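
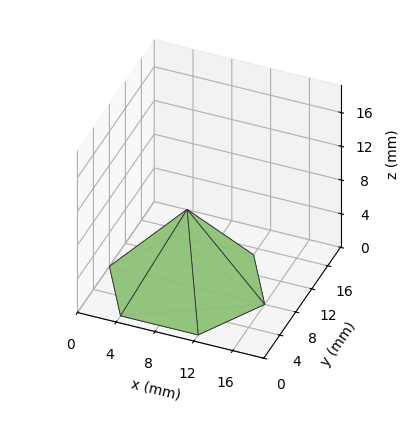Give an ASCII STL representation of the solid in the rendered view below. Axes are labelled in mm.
Reading the render: the shape is a regular 6-sided pyramid, base circumscribed radius ≈ 8 mm, apex at z ≈ 9 mm (dimensions read to the nearest mm from the axis ticks). For the STL, each face is triangulated and given an outward normal.

solid part
  facet normal 0.0000 0.0000 -1.0000
    outer loop
      vertex 4.000 14.928 0.000
      vertex 12.000 14.928 0.000
      vertex 16.000 8.000 0.000
    endloop
  endfacet
  facet normal 0.0000 0.0000 -1.0000
    outer loop
      vertex 0.000 8.000 0.000
      vertex 4.000 14.928 0.000
      vertex 16.000 8.000 0.000
    endloop
  endfacet
  facet normal 0.0000 0.0000 -1.0000
    outer loop
      vertex 4.000 1.072 0.000
      vertex 0.000 8.000 0.000
      vertex 16.000 8.000 0.000
    endloop
  endfacet
  facet normal 0.0000 0.0000 -1.0000
    outer loop
      vertex 12.000 1.072 0.000
      vertex 4.000 1.072 0.000
      vertex 16.000 8.000 0.000
    endloop
  endfacet
  facet normal 0.6862 0.3962 0.6100
    outer loop
      vertex 16.000 8.000 0.000
      vertex 12.000 14.928 0.000
      vertex 8.000 8.000 9.000
    endloop
  endfacet
  facet normal 0.0000 0.7924 0.6100
    outer loop
      vertex 12.000 14.928 0.000
      vertex 4.000 14.928 0.000
      vertex 8.000 8.000 9.000
    endloop
  endfacet
  facet normal -0.6862 0.3962 0.6100
    outer loop
      vertex 4.000 14.928 0.000
      vertex 0.000 8.000 0.000
      vertex 8.000 8.000 9.000
    endloop
  endfacet
  facet normal -0.6862 -0.3962 0.6100
    outer loop
      vertex 0.000 8.000 0.000
      vertex 4.000 1.072 0.000
      vertex 8.000 8.000 9.000
    endloop
  endfacet
  facet normal 0.0000 -0.7924 0.6100
    outer loop
      vertex 4.000 1.072 0.000
      vertex 12.000 1.072 0.000
      vertex 8.000 8.000 9.000
    endloop
  endfacet
  facet normal 0.6862 -0.3962 0.6100
    outer loop
      vertex 12.000 1.072 0.000
      vertex 16.000 8.000 0.000
      vertex 8.000 8.000 9.000
    endloop
  endfacet
endsolid part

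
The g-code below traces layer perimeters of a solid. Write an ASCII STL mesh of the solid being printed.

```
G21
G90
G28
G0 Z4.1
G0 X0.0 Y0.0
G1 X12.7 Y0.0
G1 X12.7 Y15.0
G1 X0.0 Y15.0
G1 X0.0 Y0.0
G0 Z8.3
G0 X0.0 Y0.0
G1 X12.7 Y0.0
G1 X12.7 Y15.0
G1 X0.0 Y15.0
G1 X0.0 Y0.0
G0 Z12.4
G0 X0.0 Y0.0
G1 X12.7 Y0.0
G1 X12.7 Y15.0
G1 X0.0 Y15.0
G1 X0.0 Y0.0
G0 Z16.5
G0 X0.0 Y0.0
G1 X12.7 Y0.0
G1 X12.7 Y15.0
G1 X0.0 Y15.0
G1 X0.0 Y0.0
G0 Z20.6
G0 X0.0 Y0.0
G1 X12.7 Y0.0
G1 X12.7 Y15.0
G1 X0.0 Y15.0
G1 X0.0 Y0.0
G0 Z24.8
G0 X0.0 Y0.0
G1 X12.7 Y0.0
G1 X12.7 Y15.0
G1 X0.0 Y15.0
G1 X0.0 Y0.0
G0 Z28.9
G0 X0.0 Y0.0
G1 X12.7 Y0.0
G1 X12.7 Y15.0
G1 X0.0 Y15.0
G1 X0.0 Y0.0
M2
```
solid part
  facet normal 0.0000 0.0000 -1.0000
    outer loop
      vertex 12.7 15.0 0.0
      vertex 12.7 0.0 0.0
      vertex 0.0 0.0 0.0
    endloop
  endfacet
  facet normal 0.0000 0.0000 -1.0000
    outer loop
      vertex 0.0 15.0 0.0
      vertex 12.7 15.0 0.0
      vertex 0.0 0.0 0.0
    endloop
  endfacet
  facet normal 0.0000 0.0000 1.0000
    outer loop
      vertex 0.0 0.0 28.9
      vertex 12.7 0.0 28.9
      vertex 12.7 15.0 28.9
    endloop
  endfacet
  facet normal 0.0000 0.0000 1.0000
    outer loop
      vertex 0.0 0.0 28.9
      vertex 12.7 15.0 28.9
      vertex 0.0 15.0 28.9
    endloop
  endfacet
  facet normal 0.0000 -1.0000 0.0000
    outer loop
      vertex 0.0 0.0 0.0
      vertex 12.7 0.0 0.0
      vertex 12.7 0.0 28.9
    endloop
  endfacet
  facet normal 0.0000 -1.0000 0.0000
    outer loop
      vertex 0.0 0.0 0.0
      vertex 12.7 0.0 28.9
      vertex 0.0 0.0 28.9
    endloop
  endfacet
  facet normal 0.0000 1.0000 0.0000
    outer loop
      vertex 12.7 15.0 28.9
      vertex 12.7 15.0 0.0
      vertex 0.0 15.0 0.0
    endloop
  endfacet
  facet normal 0.0000 1.0000 0.0000
    outer loop
      vertex 0.0 15.0 28.9
      vertex 12.7 15.0 28.9
      vertex 0.0 15.0 0.0
    endloop
  endfacet
  facet normal -1.0000 0.0000 0.0000
    outer loop
      vertex 0.0 15.0 28.9
      vertex 0.0 15.0 0.0
      vertex 0.0 0.0 0.0
    endloop
  endfacet
  facet normal -1.0000 0.0000 0.0000
    outer loop
      vertex 0.0 0.0 28.9
      vertex 0.0 15.0 28.9
      vertex 0.0 0.0 0.0
    endloop
  endfacet
  facet normal 1.0000 0.0000 0.0000
    outer loop
      vertex 12.7 0.0 0.0
      vertex 12.7 15.0 0.0
      vertex 12.7 15.0 28.9
    endloop
  endfacet
  facet normal 1.0000 0.0000 0.0000
    outer loop
      vertex 12.7 0.0 0.0
      vertex 12.7 15.0 28.9
      vertex 12.7 0.0 28.9
    endloop
  endfacet
endsolid part

The G0 Z moves step by Δz≈4.1 mm. Every layer's G1 loop is the same polygon, so the solid is a straight extrusion of it from z=0 to z≈28.9. Closing with flat bottom and top caps and triangulating gives 12 facets — a rectangular box, roughly 12.7 × 15 mm footprint and 28.9 mm tall.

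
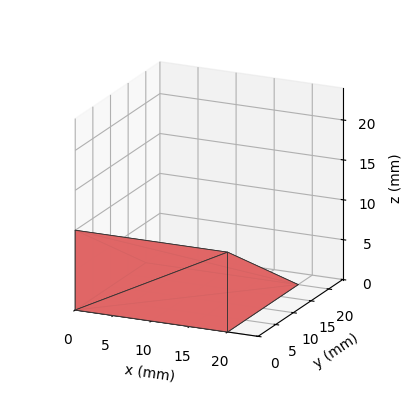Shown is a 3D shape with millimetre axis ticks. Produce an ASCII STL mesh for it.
Reading the render: the shape is a wedge (ramp): 20 × 20 mm base, rising to 10 mm along the y=0 edge and sloping linearly to z=0 at y=20 (dimensions read to the nearest mm from the axis ticks). For the STL, each face is triangulated and given an outward normal.

solid part
  facet normal 0.0000 0.0000 -1.0000
    outer loop
      vertex 20.00 20.00 0.00
      vertex 20.00 0.00 0.00
      vertex 0.00 0.00 0.00
    endloop
  endfacet
  facet normal 0.0000 0.0000 -1.0000
    outer loop
      vertex 0.00 20.00 0.00
      vertex 20.00 20.00 0.00
      vertex 0.00 0.00 0.00
    endloop
  endfacet
  facet normal 0.0000 -1.0000 0.0000
    outer loop
      vertex 0.00 0.00 0.00
      vertex 20.00 0.00 0.00
      vertex 20.00 0.00 10.00
    endloop
  endfacet
  facet normal 0.0000 -1.0000 0.0000
    outer loop
      vertex 0.00 0.00 0.00
      vertex 20.00 0.00 10.00
      vertex 0.00 0.00 10.00
    endloop
  endfacet
  facet normal 0.0000 0.4472 0.8944
    outer loop
      vertex 0.00 0.00 10.00
      vertex 20.00 0.00 10.00
      vertex 20.00 20.00 0.00
    endloop
  endfacet
  facet normal 0.0000 0.4472 0.8944
    outer loop
      vertex 0.00 0.00 10.00
      vertex 20.00 20.00 0.00
      vertex 0.00 20.00 0.00
    endloop
  endfacet
  facet normal -1.0000 0.0000 0.0000
    outer loop
      vertex 0.00 0.00 10.00
      vertex 0.00 20.00 0.00
      vertex 0.00 0.00 0.00
    endloop
  endfacet
  facet normal 1.0000 0.0000 0.0000
    outer loop
      vertex 20.00 0.00 0.00
      vertex 20.00 20.00 0.00
      vertex 20.00 0.00 10.00
    endloop
  endfacet
endsolid part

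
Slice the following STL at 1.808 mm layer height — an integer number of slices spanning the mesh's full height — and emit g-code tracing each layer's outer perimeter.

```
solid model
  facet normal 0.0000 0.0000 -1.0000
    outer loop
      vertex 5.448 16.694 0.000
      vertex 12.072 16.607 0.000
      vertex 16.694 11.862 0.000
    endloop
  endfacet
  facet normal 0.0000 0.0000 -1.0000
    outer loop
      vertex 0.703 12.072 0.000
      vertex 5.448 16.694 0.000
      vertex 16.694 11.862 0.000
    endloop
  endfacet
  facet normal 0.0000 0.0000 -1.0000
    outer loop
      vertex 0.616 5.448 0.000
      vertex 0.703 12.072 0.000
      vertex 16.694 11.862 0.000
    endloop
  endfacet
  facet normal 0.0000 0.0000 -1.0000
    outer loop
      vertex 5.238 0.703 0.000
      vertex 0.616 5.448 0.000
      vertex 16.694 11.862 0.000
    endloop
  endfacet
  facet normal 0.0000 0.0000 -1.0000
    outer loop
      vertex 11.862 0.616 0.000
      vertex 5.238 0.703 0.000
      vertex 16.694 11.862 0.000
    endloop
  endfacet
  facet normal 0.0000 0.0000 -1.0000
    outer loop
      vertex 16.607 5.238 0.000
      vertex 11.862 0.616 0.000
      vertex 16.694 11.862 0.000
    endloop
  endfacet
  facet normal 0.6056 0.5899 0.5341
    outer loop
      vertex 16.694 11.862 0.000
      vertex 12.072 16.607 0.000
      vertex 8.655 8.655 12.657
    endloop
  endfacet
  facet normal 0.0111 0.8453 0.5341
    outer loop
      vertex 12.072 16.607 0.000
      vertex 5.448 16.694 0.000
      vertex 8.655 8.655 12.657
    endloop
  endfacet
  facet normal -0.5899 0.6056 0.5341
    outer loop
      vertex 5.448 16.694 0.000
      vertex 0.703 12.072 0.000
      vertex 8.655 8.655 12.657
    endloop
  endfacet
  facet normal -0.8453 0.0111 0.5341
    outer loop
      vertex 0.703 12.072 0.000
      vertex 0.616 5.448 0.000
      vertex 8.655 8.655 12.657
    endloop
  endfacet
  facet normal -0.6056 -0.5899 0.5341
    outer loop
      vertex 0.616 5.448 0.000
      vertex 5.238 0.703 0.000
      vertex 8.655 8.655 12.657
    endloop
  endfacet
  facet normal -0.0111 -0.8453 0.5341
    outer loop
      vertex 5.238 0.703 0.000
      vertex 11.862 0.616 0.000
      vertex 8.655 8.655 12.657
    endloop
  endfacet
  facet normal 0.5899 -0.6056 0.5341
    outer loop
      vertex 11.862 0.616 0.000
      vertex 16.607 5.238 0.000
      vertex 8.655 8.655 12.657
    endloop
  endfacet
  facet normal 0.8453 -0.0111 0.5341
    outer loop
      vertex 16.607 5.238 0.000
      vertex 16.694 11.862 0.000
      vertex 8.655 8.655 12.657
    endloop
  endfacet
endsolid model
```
; perimeter-only toolpath
G21 ; units = mm
G90 ; absolute positioning
G28 ; home
; layer 1
G0 Z1.808
G0 X15.546 Y11.404
G1 X11.584 Y15.471
G1 X5.906 Y15.546
G1 X1.839 Y11.584
G1 X1.764 Y5.906
G1 X5.726 Y1.839
G1 X11.404 Y1.764
G1 X15.471 Y5.726
G1 X15.546 Y11.404
; layer 2
G0 Z3.616
G0 X14.397 Y10.946
G1 X11.096 Y14.335
G1 X6.364 Y14.397
G1 X2.975 Y11.096
G1 X2.913 Y6.364
G1 X6.214 Y2.975
G1 X10.946 Y2.913
G1 X14.335 Y6.214
G1 X14.397 Y10.946
; layer 3
G0 Z5.424
G0 X13.249 Y10.488
G1 X10.608 Y13.199
G1 X6.822 Y13.249
G1 X4.111 Y10.608
G1 X4.061 Y6.822
G1 X6.702 Y4.111
G1 X10.488 Y4.061
G1 X13.199 Y6.702
G1 X13.249 Y10.488
; layer 4
G0 Z7.233
G0 X12.100 Y10.029
G1 X10.119 Y12.063
G1 X7.281 Y12.100
G1 X5.247 Y10.119
G1 X5.210 Y7.281
G1 X7.191 Y5.247
G1 X10.029 Y5.210
G1 X12.063 Y7.191
G1 X12.100 Y10.029
; layer 5
G0 Z9.041
G0 X10.952 Y9.571
G1 X9.631 Y10.927
G1 X7.739 Y10.952
G1 X6.383 Y9.631
G1 X6.358 Y7.739
G1 X7.679 Y6.383
G1 X9.571 Y6.358
G1 X10.927 Y7.679
G1 X10.952 Y9.571
; layer 6
G0 Z10.849
G0 X9.803 Y9.113
G1 X9.143 Y9.791
G1 X8.197 Y9.803
G1 X7.519 Y9.143
G1 X7.507 Y8.197
G1 X8.167 Y7.519
G1 X9.113 Y7.507
G1 X9.791 Y8.167
G1 X9.803 Y9.113
M2 ; end

The solid is a regular 8-sided pyramid, base circumscribed radius ≈ 8.65 mm, apex at z ≈ 12.7 mm. Slicing at Δz = 1.808 mm — 7 equal slices spanning the solid's height, so layer i sits at z = i·h/7 — gives 6 non-empty perimeters. Each is a 8-segment closed polygon; G0 lifts to the layer z and rapids to the start vertex, then G1 traces the edges. The cross-section shrinks linearly with z (the slice at the apex is degenerate and omitted).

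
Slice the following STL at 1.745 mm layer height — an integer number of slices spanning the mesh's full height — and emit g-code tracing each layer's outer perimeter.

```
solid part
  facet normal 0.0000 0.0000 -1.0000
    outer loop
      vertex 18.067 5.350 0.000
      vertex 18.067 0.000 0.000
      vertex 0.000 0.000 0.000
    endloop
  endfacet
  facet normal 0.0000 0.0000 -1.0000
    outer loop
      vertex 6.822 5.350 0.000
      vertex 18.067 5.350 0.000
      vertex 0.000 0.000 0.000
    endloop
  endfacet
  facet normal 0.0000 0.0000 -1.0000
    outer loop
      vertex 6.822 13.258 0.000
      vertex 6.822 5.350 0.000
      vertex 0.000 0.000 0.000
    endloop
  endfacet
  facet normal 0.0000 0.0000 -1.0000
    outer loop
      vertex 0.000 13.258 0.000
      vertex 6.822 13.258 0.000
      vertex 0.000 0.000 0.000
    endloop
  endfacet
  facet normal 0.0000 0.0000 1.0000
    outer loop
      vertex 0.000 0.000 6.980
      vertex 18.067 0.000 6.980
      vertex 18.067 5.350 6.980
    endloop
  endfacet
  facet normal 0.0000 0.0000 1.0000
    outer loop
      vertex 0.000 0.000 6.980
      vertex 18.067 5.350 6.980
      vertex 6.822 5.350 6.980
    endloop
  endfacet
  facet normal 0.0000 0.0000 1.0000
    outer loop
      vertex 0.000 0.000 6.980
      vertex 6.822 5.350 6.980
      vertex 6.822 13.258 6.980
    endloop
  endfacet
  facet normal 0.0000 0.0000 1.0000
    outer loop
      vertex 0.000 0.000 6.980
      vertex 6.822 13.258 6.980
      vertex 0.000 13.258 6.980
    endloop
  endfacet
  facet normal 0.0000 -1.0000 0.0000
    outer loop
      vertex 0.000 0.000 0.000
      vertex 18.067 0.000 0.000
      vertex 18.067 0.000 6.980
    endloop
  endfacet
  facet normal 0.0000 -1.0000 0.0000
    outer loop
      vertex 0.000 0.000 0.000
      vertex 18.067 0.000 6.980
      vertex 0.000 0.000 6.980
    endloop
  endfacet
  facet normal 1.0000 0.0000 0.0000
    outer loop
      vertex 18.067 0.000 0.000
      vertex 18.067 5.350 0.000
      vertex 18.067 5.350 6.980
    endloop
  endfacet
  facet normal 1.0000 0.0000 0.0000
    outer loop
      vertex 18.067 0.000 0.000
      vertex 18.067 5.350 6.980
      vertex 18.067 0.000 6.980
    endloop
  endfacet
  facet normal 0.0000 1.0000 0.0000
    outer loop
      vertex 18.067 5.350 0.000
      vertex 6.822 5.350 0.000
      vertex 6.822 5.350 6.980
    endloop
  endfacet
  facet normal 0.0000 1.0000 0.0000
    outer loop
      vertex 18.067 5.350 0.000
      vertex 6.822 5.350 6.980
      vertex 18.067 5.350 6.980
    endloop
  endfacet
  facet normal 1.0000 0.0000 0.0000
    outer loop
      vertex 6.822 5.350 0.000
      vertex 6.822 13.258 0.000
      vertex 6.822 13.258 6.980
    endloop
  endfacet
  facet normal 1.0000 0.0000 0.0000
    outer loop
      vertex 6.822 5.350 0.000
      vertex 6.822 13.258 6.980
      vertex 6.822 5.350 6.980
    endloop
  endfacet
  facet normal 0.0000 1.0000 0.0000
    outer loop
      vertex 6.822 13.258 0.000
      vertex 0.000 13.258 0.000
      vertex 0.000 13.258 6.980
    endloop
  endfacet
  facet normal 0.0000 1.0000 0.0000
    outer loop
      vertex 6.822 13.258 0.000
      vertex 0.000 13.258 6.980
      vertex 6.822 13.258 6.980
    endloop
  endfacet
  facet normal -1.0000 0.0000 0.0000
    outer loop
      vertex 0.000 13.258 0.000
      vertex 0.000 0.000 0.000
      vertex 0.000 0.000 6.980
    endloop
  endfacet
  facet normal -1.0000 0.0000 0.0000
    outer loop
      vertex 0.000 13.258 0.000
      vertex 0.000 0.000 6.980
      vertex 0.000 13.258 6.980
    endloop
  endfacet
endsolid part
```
; perimeter-only toolpath
G21 ; units = mm
G90 ; absolute positioning
G28 ; home
; layer 1
G0 Z1.745
G0 X0.000 Y0.000
G1 X18.067 Y0.000
G1 X18.067 Y5.350
G1 X6.822 Y5.350
G1 X6.822 Y13.258
G1 X0.000 Y13.258
G1 X0.000 Y0.000
; layer 2
G0 Z3.490
G0 X0.000 Y0.000
G1 X18.067 Y0.000
G1 X18.067 Y5.350
G1 X6.822 Y5.350
G1 X6.822 Y13.258
G1 X0.000 Y13.258
G1 X0.000 Y0.000
; layer 3
G0 Z5.235
G0 X0.000 Y0.000
G1 X18.067 Y0.000
G1 X18.067 Y5.350
G1 X6.822 Y5.350
G1 X6.822 Y13.258
G1 X0.000 Y13.258
G1 X0.000 Y0.000
; layer 4
G0 Z6.980
G0 X0.000 Y0.000
G1 X18.067 Y0.000
G1 X18.067 Y5.350
G1 X6.822 Y5.350
G1 X6.822 Y13.258
G1 X0.000 Y13.258
G1 X0.000 Y0.000
M2 ; end

The solid is an L-shaped prism: outer 18.1 × 13.3 mm, arm thicknesses ≈ 5.35 mm (horizontal) and 6.82 mm (vertical), extruded 6.98 mm in z. Slicing at Δz = 1.745 mm — 4 equal slices spanning the solid's height, so layer i sits at z = i·h/4 — gives 4 non-empty perimeters. Each is a 6-segment closed polygon; G0 lifts to the layer z and rapids to the start vertex, then G1 traces the edges.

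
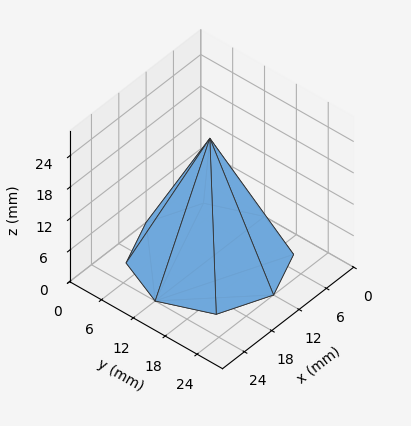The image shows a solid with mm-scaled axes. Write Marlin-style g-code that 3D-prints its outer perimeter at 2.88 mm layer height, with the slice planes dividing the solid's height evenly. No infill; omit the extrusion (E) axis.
Reading the render: the shape is a regular 8-sided pyramid, base circumscribed radius ≈ 12 mm, apex at z ≈ 23 mm (dimensions read to the nearest mm from the axis ticks). For the g-code, the solid's height is divided into equal slices at the stated Δz and each level perimeter traced with G1 moves after a G0 lift.

; perimeter-only toolpath
G21 ; units = mm
G90 ; absolute positioning
G28 ; home
; layer 1
G0 Z2.88
G0 X22.50 Y12.00
G1 X19.43 Y19.43
G1 X12.00 Y22.50
G1 X4.57 Y19.43
G1 X1.50 Y12.00
G1 X4.57 Y4.57
G1 X12.00 Y1.50
G1 X19.43 Y4.57
G1 X22.50 Y12.00
; layer 2
G0 Z5.75
G0 X21.00 Y12.00
G1 X18.37 Y18.37
G1 X12.00 Y21.00
G1 X5.63 Y18.37
G1 X3.00 Y12.00
G1 X5.63 Y5.63
G1 X12.00 Y3.00
G1 X18.37 Y5.63
G1 X21.00 Y12.00
; layer 3
G0 Z8.62
G0 X19.50 Y12.00
G1 X17.31 Y17.31
G1 X12.00 Y19.50
G1 X6.69 Y17.31
G1 X4.50 Y12.00
G1 X6.69 Y6.69
G1 X12.00 Y4.50
G1 X17.31 Y6.69
G1 X19.50 Y12.00
; layer 4
G0 Z11.50
G0 X18.00 Y12.00
G1 X16.24 Y16.24
G1 X12.00 Y18.00
G1 X7.75 Y16.24
G1 X6.00 Y12.00
G1 X7.75 Y7.75
G1 X12.00 Y6.00
G1 X16.24 Y7.75
G1 X18.00 Y12.00
; layer 5
G0 Z14.38
G0 X16.50 Y12.00
G1 X15.18 Y15.18
G1 X12.00 Y16.50
G1 X8.82 Y15.18
G1 X7.50 Y12.00
G1 X8.82 Y8.82
G1 X12.00 Y7.50
G1 X15.18 Y8.82
G1 X16.50 Y12.00
; layer 6
G0 Z17.25
G0 X15.00 Y12.00
G1 X14.12 Y14.12
G1 X12.00 Y15.00
G1 X9.88 Y14.12
G1 X9.00 Y12.00
G1 X9.88 Y9.88
G1 X12.00 Y9.00
G1 X14.12 Y9.88
G1 X15.00 Y12.00
; layer 7
G0 Z20.12
G0 X13.50 Y12.00
G1 X13.06 Y13.06
G1 X12.00 Y13.50
G1 X10.94 Y13.06
G1 X10.50 Y12.00
G1 X10.94 Y10.94
G1 X12.00 Y10.50
G1 X13.06 Y10.94
G1 X13.50 Y12.00
M2 ; end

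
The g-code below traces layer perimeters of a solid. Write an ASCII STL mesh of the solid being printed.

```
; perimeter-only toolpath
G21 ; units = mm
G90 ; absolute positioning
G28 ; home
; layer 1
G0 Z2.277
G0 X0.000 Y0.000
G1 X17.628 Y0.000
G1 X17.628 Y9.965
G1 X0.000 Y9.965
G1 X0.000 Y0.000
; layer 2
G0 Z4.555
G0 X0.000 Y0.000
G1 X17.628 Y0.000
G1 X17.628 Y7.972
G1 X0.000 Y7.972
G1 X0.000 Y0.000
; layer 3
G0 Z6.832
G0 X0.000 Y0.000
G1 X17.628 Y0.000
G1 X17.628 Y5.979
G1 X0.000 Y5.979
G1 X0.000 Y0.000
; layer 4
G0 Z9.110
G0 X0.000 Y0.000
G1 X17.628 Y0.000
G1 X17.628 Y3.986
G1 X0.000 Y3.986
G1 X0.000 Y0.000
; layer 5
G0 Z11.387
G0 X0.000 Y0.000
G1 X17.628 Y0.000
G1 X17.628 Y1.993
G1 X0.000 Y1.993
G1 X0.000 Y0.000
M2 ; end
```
solid part
  facet normal 0.0000 0.0000 -1.0000
    outer loop
      vertex 17.628 11.958 0.000
      vertex 17.628 0.000 0.000
      vertex 0.000 0.000 0.000
    endloop
  endfacet
  facet normal 0.0000 0.0000 -1.0000
    outer loop
      vertex 0.000 11.958 0.000
      vertex 17.628 11.958 0.000
      vertex 0.000 0.000 0.000
    endloop
  endfacet
  facet normal 0.0000 -1.0000 0.0000
    outer loop
      vertex 0.000 0.000 0.000
      vertex 17.628 0.000 0.000
      vertex 17.628 0.000 13.665
    endloop
  endfacet
  facet normal 0.0000 -1.0000 0.0000
    outer loop
      vertex 0.000 0.000 0.000
      vertex 17.628 0.000 13.665
      vertex 0.000 0.000 13.665
    endloop
  endfacet
  facet normal 0.0000 0.7525 0.6585
    outer loop
      vertex 0.000 0.000 13.665
      vertex 17.628 0.000 13.665
      vertex 17.628 11.958 0.000
    endloop
  endfacet
  facet normal 0.0000 0.7525 0.6585
    outer loop
      vertex 0.000 0.000 13.665
      vertex 17.628 11.958 0.000
      vertex 0.000 11.958 0.000
    endloop
  endfacet
  facet normal -1.0000 0.0000 0.0000
    outer loop
      vertex 0.000 0.000 13.665
      vertex 0.000 11.958 0.000
      vertex 0.000 0.000 0.000
    endloop
  endfacet
  facet normal 1.0000 0.0000 0.0000
    outer loop
      vertex 17.628 0.000 0.000
      vertex 17.628 11.958 0.000
      vertex 17.628 0.000 13.665
    endloop
  endfacet
endsolid part

The G0 Z moves step by Δz≈2.277 mm. The G1 loops shrink linearly with z, so the solid tapers from its base footprint up to z≈13.7. Closing with a flat bottom cap and the tapered top and triangulating gives 8 facets — a wedge (ramp): 17.6 × 12 mm base, rising to 13.7 mm along the y=0 edge and sloping linearly to z=0 at y=12.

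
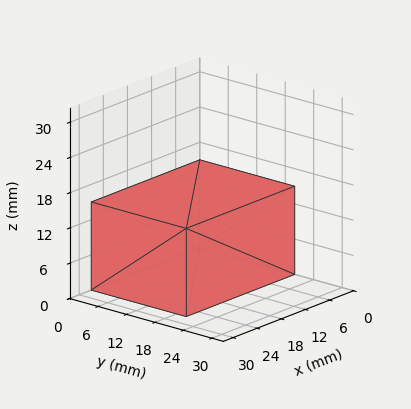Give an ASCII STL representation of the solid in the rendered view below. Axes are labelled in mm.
Reading the render: the shape is a rectangular box, roughly 27 × 20 mm footprint and 15 mm tall (dimensions read to the nearest mm from the axis ticks). For the STL, each face is triangulated and given an outward normal.

solid part
  facet normal 0.0000 0.0000 -1.0000
    outer loop
      vertex 27.0 20.0 0.0
      vertex 27.0 0.0 0.0
      vertex 0.0 0.0 0.0
    endloop
  endfacet
  facet normal 0.0000 0.0000 -1.0000
    outer loop
      vertex 0.0 20.0 0.0
      vertex 27.0 20.0 0.0
      vertex 0.0 0.0 0.0
    endloop
  endfacet
  facet normal 0.0000 0.0000 1.0000
    outer loop
      vertex 0.0 0.0 15.0
      vertex 27.0 0.0 15.0
      vertex 27.0 20.0 15.0
    endloop
  endfacet
  facet normal 0.0000 0.0000 1.0000
    outer loop
      vertex 0.0 0.0 15.0
      vertex 27.0 20.0 15.0
      vertex 0.0 20.0 15.0
    endloop
  endfacet
  facet normal 0.0000 -1.0000 0.0000
    outer loop
      vertex 0.0 0.0 0.0
      vertex 27.0 0.0 0.0
      vertex 27.0 0.0 15.0
    endloop
  endfacet
  facet normal 0.0000 -1.0000 0.0000
    outer loop
      vertex 0.0 0.0 0.0
      vertex 27.0 0.0 15.0
      vertex 0.0 0.0 15.0
    endloop
  endfacet
  facet normal 0.0000 1.0000 0.0000
    outer loop
      vertex 27.0 20.0 15.0
      vertex 27.0 20.0 0.0
      vertex 0.0 20.0 0.0
    endloop
  endfacet
  facet normal 0.0000 1.0000 0.0000
    outer loop
      vertex 0.0 20.0 15.0
      vertex 27.0 20.0 15.0
      vertex 0.0 20.0 0.0
    endloop
  endfacet
  facet normal -1.0000 0.0000 0.0000
    outer loop
      vertex 0.0 20.0 15.0
      vertex 0.0 20.0 0.0
      vertex 0.0 0.0 0.0
    endloop
  endfacet
  facet normal -1.0000 0.0000 0.0000
    outer loop
      vertex 0.0 0.0 15.0
      vertex 0.0 20.0 15.0
      vertex 0.0 0.0 0.0
    endloop
  endfacet
  facet normal 1.0000 0.0000 0.0000
    outer loop
      vertex 27.0 0.0 0.0
      vertex 27.0 20.0 0.0
      vertex 27.0 20.0 15.0
    endloop
  endfacet
  facet normal 1.0000 0.0000 0.0000
    outer loop
      vertex 27.0 0.0 0.0
      vertex 27.0 20.0 15.0
      vertex 27.0 0.0 15.0
    endloop
  endfacet
endsolid part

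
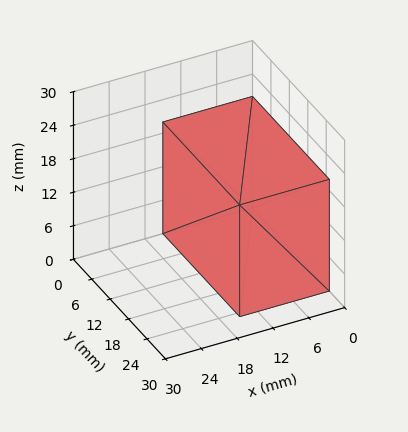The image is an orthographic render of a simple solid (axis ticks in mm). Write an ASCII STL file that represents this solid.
Reading the render: the shape is a rectangular box, roughly 15 × 25 mm footprint and 20 mm tall (dimensions read to the nearest mm from the axis ticks). For the STL, each face is triangulated and given an outward normal.

solid part
  facet normal 0.0000 0.0000 -1.0000
    outer loop
      vertex 15.000 25.000 0.000
      vertex 15.000 0.000 0.000
      vertex 0.000 0.000 0.000
    endloop
  endfacet
  facet normal 0.0000 0.0000 -1.0000
    outer loop
      vertex 0.000 25.000 0.000
      vertex 15.000 25.000 0.000
      vertex 0.000 0.000 0.000
    endloop
  endfacet
  facet normal 0.0000 0.0000 1.0000
    outer loop
      vertex 0.000 0.000 20.000
      vertex 15.000 0.000 20.000
      vertex 15.000 25.000 20.000
    endloop
  endfacet
  facet normal 0.0000 0.0000 1.0000
    outer loop
      vertex 0.000 0.000 20.000
      vertex 15.000 25.000 20.000
      vertex 0.000 25.000 20.000
    endloop
  endfacet
  facet normal 0.0000 -1.0000 0.0000
    outer loop
      vertex 0.000 0.000 0.000
      vertex 15.000 0.000 0.000
      vertex 15.000 0.000 20.000
    endloop
  endfacet
  facet normal 0.0000 -1.0000 0.0000
    outer loop
      vertex 0.000 0.000 0.000
      vertex 15.000 0.000 20.000
      vertex 0.000 0.000 20.000
    endloop
  endfacet
  facet normal 0.0000 1.0000 0.0000
    outer loop
      vertex 15.000 25.000 20.000
      vertex 15.000 25.000 0.000
      vertex 0.000 25.000 0.000
    endloop
  endfacet
  facet normal 0.0000 1.0000 0.0000
    outer loop
      vertex 0.000 25.000 20.000
      vertex 15.000 25.000 20.000
      vertex 0.000 25.000 0.000
    endloop
  endfacet
  facet normal -1.0000 0.0000 0.0000
    outer loop
      vertex 0.000 25.000 20.000
      vertex 0.000 25.000 0.000
      vertex 0.000 0.000 0.000
    endloop
  endfacet
  facet normal -1.0000 0.0000 0.0000
    outer loop
      vertex 0.000 0.000 20.000
      vertex 0.000 25.000 20.000
      vertex 0.000 0.000 0.000
    endloop
  endfacet
  facet normal 1.0000 0.0000 0.0000
    outer loop
      vertex 15.000 0.000 0.000
      vertex 15.000 25.000 0.000
      vertex 15.000 25.000 20.000
    endloop
  endfacet
  facet normal 1.0000 0.0000 0.0000
    outer loop
      vertex 15.000 0.000 0.000
      vertex 15.000 25.000 20.000
      vertex 15.000 0.000 20.000
    endloop
  endfacet
endsolid part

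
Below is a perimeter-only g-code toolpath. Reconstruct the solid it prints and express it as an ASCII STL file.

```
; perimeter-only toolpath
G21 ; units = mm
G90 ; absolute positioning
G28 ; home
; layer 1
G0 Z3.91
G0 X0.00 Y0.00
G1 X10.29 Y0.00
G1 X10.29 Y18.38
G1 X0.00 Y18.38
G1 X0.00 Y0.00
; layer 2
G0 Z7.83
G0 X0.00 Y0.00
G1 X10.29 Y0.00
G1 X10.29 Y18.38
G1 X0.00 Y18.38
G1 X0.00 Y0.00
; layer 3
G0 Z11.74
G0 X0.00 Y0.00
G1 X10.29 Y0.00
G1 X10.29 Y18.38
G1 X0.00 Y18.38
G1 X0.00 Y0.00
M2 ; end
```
solid part
  facet normal 0.0000 0.0000 -1.0000
    outer loop
      vertex 10.29 18.38 0.00
      vertex 10.29 0.00 0.00
      vertex 0.00 0.00 0.00
    endloop
  endfacet
  facet normal 0.0000 0.0000 -1.0000
    outer loop
      vertex 0.00 18.38 0.00
      vertex 10.29 18.38 0.00
      vertex 0.00 0.00 0.00
    endloop
  endfacet
  facet normal 0.0000 0.0000 1.0000
    outer loop
      vertex 0.00 0.00 11.74
      vertex 10.29 0.00 11.74
      vertex 10.29 18.38 11.74
    endloop
  endfacet
  facet normal 0.0000 0.0000 1.0000
    outer loop
      vertex 0.00 0.00 11.74
      vertex 10.29 18.38 11.74
      vertex 0.00 18.38 11.74
    endloop
  endfacet
  facet normal 0.0000 -1.0000 0.0000
    outer loop
      vertex 0.00 0.00 0.00
      vertex 10.29 0.00 0.00
      vertex 10.29 0.00 11.74
    endloop
  endfacet
  facet normal 0.0000 -1.0000 0.0000
    outer loop
      vertex 0.00 0.00 0.00
      vertex 10.29 0.00 11.74
      vertex 0.00 0.00 11.74
    endloop
  endfacet
  facet normal 0.0000 1.0000 0.0000
    outer loop
      vertex 10.29 18.38 11.74
      vertex 10.29 18.38 0.00
      vertex 0.00 18.38 0.00
    endloop
  endfacet
  facet normal 0.0000 1.0000 0.0000
    outer loop
      vertex 0.00 18.38 11.74
      vertex 10.29 18.38 11.74
      vertex 0.00 18.38 0.00
    endloop
  endfacet
  facet normal -1.0000 0.0000 0.0000
    outer loop
      vertex 0.00 18.38 11.74
      vertex 0.00 18.38 0.00
      vertex 0.00 0.00 0.00
    endloop
  endfacet
  facet normal -1.0000 0.0000 0.0000
    outer loop
      vertex 0.00 0.00 11.74
      vertex 0.00 18.38 11.74
      vertex 0.00 0.00 0.00
    endloop
  endfacet
  facet normal 1.0000 0.0000 0.0000
    outer loop
      vertex 10.29 0.00 0.00
      vertex 10.29 18.38 0.00
      vertex 10.29 18.38 11.74
    endloop
  endfacet
  facet normal 1.0000 0.0000 0.0000
    outer loop
      vertex 10.29 0.00 0.00
      vertex 10.29 18.38 11.74
      vertex 10.29 0.00 11.74
    endloop
  endfacet
endsolid part

The G0 Z moves step by Δz≈3.91 mm. Every layer's G1 loop is the same polygon, so the solid is a straight extrusion of it from z=0 to z≈11.7. Closing with flat bottom and top caps and triangulating gives 12 facets — a rectangular box, roughly 10.3 × 18.4 mm footprint and 11.7 mm tall.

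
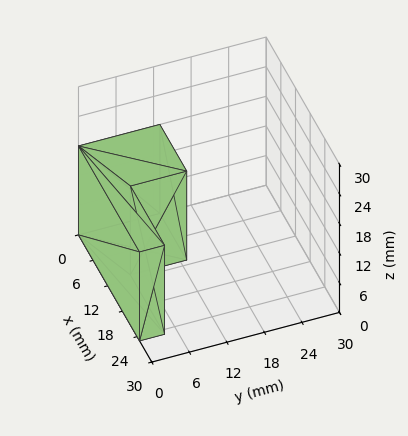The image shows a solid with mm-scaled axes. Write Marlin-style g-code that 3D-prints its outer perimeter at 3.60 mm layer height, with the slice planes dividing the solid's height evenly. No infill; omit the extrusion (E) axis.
Reading the render: the shape is an L-shaped prism: outer 25 × 13 mm, arm thicknesses ≈ 4 mm (horizontal) and 11 mm (vertical), extruded 18 mm in z (dimensions read to the nearest mm from the axis ticks). For the g-code, the solid's height is divided into equal slices at the stated Δz and each level perimeter traced with G1 moves after a G0 lift.

; perimeter-only toolpath
G21 ; units = mm
G90 ; absolute positioning
G28 ; home
; layer 1
G0 Z3.60
G0 X0.00 Y0.00
G1 X25.00 Y0.00
G1 X25.00 Y4.00
G1 X11.00 Y4.00
G1 X11.00 Y13.00
G1 X0.00 Y13.00
G1 X0.00 Y0.00
; layer 2
G0 Z7.20
G0 X0.00 Y0.00
G1 X25.00 Y0.00
G1 X25.00 Y4.00
G1 X11.00 Y4.00
G1 X11.00 Y13.00
G1 X0.00 Y13.00
G1 X0.00 Y0.00
; layer 3
G0 Z10.80
G0 X0.00 Y0.00
G1 X25.00 Y0.00
G1 X25.00 Y4.00
G1 X11.00 Y4.00
G1 X11.00 Y13.00
G1 X0.00 Y13.00
G1 X0.00 Y0.00
; layer 4
G0 Z14.40
G0 X0.00 Y0.00
G1 X25.00 Y0.00
G1 X25.00 Y4.00
G1 X11.00 Y4.00
G1 X11.00 Y13.00
G1 X0.00 Y13.00
G1 X0.00 Y0.00
; layer 5
G0 Z18.00
G0 X0.00 Y0.00
G1 X25.00 Y0.00
G1 X25.00 Y4.00
G1 X11.00 Y4.00
G1 X11.00 Y13.00
G1 X0.00 Y13.00
G1 X0.00 Y0.00
M2 ; end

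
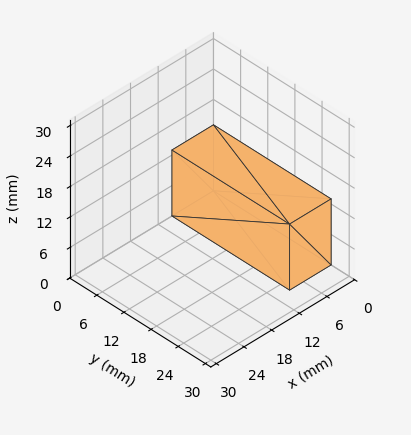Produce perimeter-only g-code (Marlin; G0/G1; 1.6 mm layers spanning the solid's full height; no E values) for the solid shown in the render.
Reading the render: the shape is a rectangular box, roughly 9 × 26 mm footprint and 13 mm tall (dimensions read to the nearest mm from the axis ticks). For the g-code, the solid's height is divided into equal slices at the stated Δz and each level perimeter traced with G1 moves after a G0 lift.

; perimeter-only toolpath
G21 ; units = mm
G90 ; absolute positioning
G28 ; home
; layer 1
G0 Z1.6
G0 X0.0 Y0.0
G1 X9.0 Y0.0
G1 X9.0 Y26.0
G1 X0.0 Y26.0
G1 X0.0 Y0.0
; layer 2
G0 Z3.2
G0 X0.0 Y0.0
G1 X9.0 Y0.0
G1 X9.0 Y26.0
G1 X0.0 Y26.0
G1 X0.0 Y0.0
; layer 3
G0 Z4.9
G0 X0.0 Y0.0
G1 X9.0 Y0.0
G1 X9.0 Y26.0
G1 X0.0 Y26.0
G1 X0.0 Y0.0
; layer 4
G0 Z6.5
G0 X0.0 Y0.0
G1 X9.0 Y0.0
G1 X9.0 Y26.0
G1 X0.0 Y26.0
G1 X0.0 Y0.0
; layer 5
G0 Z8.1
G0 X0.0 Y0.0
G1 X9.0 Y0.0
G1 X9.0 Y26.0
G1 X0.0 Y26.0
G1 X0.0 Y0.0
; layer 6
G0 Z9.8
G0 X0.0 Y0.0
G1 X9.0 Y0.0
G1 X9.0 Y26.0
G1 X0.0 Y26.0
G1 X0.0 Y0.0
; layer 7
G0 Z11.4
G0 X0.0 Y0.0
G1 X9.0 Y0.0
G1 X9.0 Y26.0
G1 X0.0 Y26.0
G1 X0.0 Y0.0
; layer 8
G0 Z13.0
G0 X0.0 Y0.0
G1 X9.0 Y0.0
G1 X9.0 Y26.0
G1 X0.0 Y26.0
G1 X0.0 Y0.0
M2 ; end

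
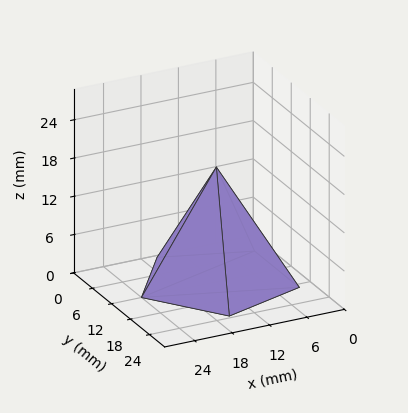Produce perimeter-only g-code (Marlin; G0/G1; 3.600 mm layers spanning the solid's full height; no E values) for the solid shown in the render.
Reading the render: the shape is a regular 5-sided pyramid, base circumscribed radius ≈ 12 mm, apex at z ≈ 18 mm (dimensions read to the nearest mm from the axis ticks). For the g-code, the solid's height is divided into equal slices at the stated Δz and each level perimeter traced with G1 moves after a G0 lift.

; perimeter-only toolpath
G21 ; units = mm
G90 ; absolute positioning
G28 ; home
; layer 1
G0 Z3.600
G0 X21.600 Y12.000
G1 X14.966 Y21.130
G1 X4.234 Y17.642
G1 X4.234 Y6.358
G1 X14.966 Y2.870
G1 X21.600 Y12.000
; layer 2
G0 Z7.200
G0 X19.200 Y12.000
G1 X14.225 Y18.848
G1 X6.175 Y16.232
G1 X6.175 Y7.768
G1 X14.225 Y5.152
G1 X19.200 Y12.000
; layer 3
G0 Z10.800
G0 X16.800 Y12.000
G1 X13.483 Y16.565
G1 X8.117 Y14.821
G1 X8.117 Y9.179
G1 X13.483 Y7.435
G1 X16.800 Y12.000
; layer 4
G0 Z14.400
G0 X14.400 Y12.000
G1 X12.742 Y14.283
G1 X10.058 Y13.411
G1 X10.058 Y10.589
G1 X12.742 Y9.717
G1 X14.400 Y12.000
M2 ; end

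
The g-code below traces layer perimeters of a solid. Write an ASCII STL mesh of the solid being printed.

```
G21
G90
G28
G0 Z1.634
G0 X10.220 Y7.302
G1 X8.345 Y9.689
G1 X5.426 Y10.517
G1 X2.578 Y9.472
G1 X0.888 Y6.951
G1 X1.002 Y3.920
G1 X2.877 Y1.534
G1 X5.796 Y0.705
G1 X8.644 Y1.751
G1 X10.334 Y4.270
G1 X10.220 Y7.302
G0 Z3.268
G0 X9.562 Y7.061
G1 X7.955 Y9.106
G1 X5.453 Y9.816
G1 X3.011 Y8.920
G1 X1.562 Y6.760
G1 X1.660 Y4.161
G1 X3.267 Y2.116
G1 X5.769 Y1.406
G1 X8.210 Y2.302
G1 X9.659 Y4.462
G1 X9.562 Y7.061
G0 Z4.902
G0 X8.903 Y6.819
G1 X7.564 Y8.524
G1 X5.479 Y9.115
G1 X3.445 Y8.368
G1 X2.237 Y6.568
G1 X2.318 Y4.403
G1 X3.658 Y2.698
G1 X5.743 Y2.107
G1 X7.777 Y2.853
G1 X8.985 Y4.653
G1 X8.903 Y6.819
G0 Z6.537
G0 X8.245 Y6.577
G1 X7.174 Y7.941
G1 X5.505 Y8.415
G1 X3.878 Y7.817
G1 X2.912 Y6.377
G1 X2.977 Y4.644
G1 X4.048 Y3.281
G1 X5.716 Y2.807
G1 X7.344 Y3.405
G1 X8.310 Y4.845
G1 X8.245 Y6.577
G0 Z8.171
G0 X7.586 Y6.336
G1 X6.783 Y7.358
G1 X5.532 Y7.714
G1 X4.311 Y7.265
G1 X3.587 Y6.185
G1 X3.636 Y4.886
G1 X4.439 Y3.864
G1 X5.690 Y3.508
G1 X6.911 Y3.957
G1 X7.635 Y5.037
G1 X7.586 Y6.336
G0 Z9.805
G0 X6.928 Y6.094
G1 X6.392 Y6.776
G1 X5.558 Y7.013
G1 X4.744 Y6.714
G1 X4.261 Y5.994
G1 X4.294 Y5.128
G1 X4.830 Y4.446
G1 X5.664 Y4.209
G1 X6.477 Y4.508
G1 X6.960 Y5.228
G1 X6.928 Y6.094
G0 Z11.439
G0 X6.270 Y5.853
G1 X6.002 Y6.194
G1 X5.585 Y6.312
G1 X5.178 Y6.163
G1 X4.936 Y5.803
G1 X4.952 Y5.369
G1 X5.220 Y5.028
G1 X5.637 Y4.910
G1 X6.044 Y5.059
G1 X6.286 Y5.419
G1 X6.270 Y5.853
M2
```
solid part
  facet normal 0.0000 0.0000 -1.0000
    outer loop
      vertex 5.400 11.218 0.000
      vertex 8.736 10.271 0.000
      vertex 10.879 7.544 0.000
    endloop
  endfacet
  facet normal 0.0000 0.0000 -1.0000
    outer loop
      vertex 2.145 10.023 0.000
      vertex 5.400 11.218 0.000
      vertex 10.879 7.544 0.000
    endloop
  endfacet
  facet normal 0.0000 0.0000 -1.0000
    outer loop
      vertex 0.213 7.143 0.000
      vertex 2.145 10.023 0.000
      vertex 10.879 7.544 0.000
    endloop
  endfacet
  facet normal 0.0000 0.0000 -1.0000
    outer loop
      vertex 0.343 3.678 0.000
      vertex 0.213 7.143 0.000
      vertex 10.879 7.544 0.000
    endloop
  endfacet
  facet normal 0.0000 0.0000 -1.0000
    outer loop
      vertex 2.486 0.951 0.000
      vertex 0.343 3.678 0.000
      vertex 10.879 7.544 0.000
    endloop
  endfacet
  facet normal 0.0000 0.0000 -1.0000
    outer loop
      vertex 5.822 0.004 0.000
      vertex 2.486 0.951 0.000
      vertex 10.879 7.544 0.000
    endloop
  endfacet
  facet normal 0.0000 0.0000 -1.0000
    outer loop
      vertex 9.077 1.199 0.000
      vertex 5.822 0.004 0.000
      vertex 10.879 7.544 0.000
    endloop
  endfacet
  facet normal 0.0000 0.0000 -1.0000
    outer loop
      vertex 11.009 4.079 0.000
      vertex 9.077 1.199 0.000
      vertex 10.879 7.544 0.000
    endloop
  endfacet
  facet normal 0.7280 0.5721 0.3779
    outer loop
      vertex 10.879 7.544 0.000
      vertex 8.736 10.271 0.000
      vertex 5.611 5.611 13.073
    endloop
  endfacet
  facet normal 0.2528 0.8906 0.3779
    outer loop
      vertex 8.736 10.271 0.000
      vertex 5.400 11.218 0.000
      vertex 5.611 5.611 13.073
    endloop
  endfacet
  facet normal -0.3191 0.8691 0.3779
    outer loop
      vertex 5.400 11.218 0.000
      vertex 2.145 10.023 0.000
      vertex 5.611 5.611 13.073
    endloop
  endfacet
  facet normal -0.7689 0.5158 0.3779
    outer loop
      vertex 2.145 10.023 0.000
      vertex 0.213 7.143 0.000
      vertex 5.611 5.611 13.073
    endloop
  endfacet
  facet normal -0.9252 -0.0347 0.3779
    outer loop
      vertex 0.213 7.143 0.000
      vertex 0.343 3.678 0.000
      vertex 5.611 5.611 13.073
    endloop
  endfacet
  facet normal -0.7280 -0.5721 0.3779
    outer loop
      vertex 0.343 3.678 0.000
      vertex 2.486 0.951 0.000
      vertex 5.611 5.611 13.073
    endloop
  endfacet
  facet normal -0.2528 -0.8906 0.3779
    outer loop
      vertex 2.486 0.951 0.000
      vertex 5.822 0.004 0.000
      vertex 5.611 5.611 13.073
    endloop
  endfacet
  facet normal 0.3191 -0.8691 0.3779
    outer loop
      vertex 5.822 0.004 0.000
      vertex 9.077 1.199 0.000
      vertex 5.611 5.611 13.073
    endloop
  endfacet
  facet normal 0.7689 -0.5158 0.3779
    outer loop
      vertex 9.077 1.199 0.000
      vertex 11.009 4.079 0.000
      vertex 5.611 5.611 13.073
    endloop
  endfacet
  facet normal 0.9252 0.0347 0.3779
    outer loop
      vertex 11.009 4.079 0.000
      vertex 10.879 7.544 0.000
      vertex 5.611 5.611 13.073
    endloop
  endfacet
endsolid part

The G0 Z moves step by Δz≈1.634 mm. The G1 loops shrink linearly with z, so the solid tapers from its base footprint up to z≈13.1. Closing with a flat bottom cap and the tapered top and triangulating gives 18 facets — a regular 10-sided pyramid, base circumscribed radius ≈ 5.61 mm, apex at z ≈ 13.1 mm.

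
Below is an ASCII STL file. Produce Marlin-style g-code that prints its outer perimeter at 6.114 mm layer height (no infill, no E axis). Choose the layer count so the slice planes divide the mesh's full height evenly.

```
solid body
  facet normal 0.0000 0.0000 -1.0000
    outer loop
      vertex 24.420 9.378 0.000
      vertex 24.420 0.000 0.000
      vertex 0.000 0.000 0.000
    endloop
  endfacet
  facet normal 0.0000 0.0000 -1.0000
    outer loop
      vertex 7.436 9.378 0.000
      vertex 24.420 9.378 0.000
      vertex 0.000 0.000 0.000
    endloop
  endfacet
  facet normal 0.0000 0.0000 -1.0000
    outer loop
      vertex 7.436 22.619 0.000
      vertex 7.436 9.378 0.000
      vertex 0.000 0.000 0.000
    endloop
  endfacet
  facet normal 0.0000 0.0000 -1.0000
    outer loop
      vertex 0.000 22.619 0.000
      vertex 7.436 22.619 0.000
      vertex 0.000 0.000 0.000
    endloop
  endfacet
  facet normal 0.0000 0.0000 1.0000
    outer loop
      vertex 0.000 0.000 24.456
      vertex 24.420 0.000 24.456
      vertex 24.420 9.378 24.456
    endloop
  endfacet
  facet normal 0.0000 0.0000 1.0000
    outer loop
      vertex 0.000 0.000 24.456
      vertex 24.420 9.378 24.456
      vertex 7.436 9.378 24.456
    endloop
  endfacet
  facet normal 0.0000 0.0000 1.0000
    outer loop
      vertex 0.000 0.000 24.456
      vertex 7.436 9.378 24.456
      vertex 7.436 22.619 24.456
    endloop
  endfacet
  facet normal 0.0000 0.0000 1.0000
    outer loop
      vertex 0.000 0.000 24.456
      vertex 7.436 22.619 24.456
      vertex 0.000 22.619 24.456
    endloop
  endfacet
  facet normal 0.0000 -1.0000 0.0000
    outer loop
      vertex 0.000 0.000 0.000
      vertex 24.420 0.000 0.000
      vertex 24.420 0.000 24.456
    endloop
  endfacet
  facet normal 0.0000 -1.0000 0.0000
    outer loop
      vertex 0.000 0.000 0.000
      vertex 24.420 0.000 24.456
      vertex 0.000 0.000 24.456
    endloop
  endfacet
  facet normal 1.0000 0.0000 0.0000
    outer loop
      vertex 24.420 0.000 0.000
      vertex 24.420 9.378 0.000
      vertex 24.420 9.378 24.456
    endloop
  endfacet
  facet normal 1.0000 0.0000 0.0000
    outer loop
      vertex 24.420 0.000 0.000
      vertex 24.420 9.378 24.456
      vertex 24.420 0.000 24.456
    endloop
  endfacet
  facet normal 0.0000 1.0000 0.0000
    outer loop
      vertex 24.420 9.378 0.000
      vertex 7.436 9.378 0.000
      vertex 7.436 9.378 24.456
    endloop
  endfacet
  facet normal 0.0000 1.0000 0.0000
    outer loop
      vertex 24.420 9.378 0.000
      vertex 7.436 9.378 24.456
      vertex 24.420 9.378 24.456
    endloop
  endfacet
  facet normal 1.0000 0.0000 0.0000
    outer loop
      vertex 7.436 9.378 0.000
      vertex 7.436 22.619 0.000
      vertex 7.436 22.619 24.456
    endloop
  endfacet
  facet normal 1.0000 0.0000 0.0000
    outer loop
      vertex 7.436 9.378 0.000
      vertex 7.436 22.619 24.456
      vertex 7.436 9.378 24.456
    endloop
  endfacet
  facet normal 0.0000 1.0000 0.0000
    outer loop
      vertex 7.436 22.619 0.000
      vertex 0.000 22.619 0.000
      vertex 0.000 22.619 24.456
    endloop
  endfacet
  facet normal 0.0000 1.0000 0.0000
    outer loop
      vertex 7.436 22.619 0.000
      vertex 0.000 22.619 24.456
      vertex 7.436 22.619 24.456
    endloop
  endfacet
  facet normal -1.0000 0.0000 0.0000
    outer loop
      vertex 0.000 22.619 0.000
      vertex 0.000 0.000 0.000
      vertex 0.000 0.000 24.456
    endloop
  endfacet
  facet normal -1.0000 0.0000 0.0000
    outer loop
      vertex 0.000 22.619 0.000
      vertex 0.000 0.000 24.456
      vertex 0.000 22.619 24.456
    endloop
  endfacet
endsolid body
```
; perimeter-only toolpath
G21 ; units = mm
G90 ; absolute positioning
G28 ; home
; layer 1
G0 Z6.114
G0 X0.000 Y0.000
G1 X24.420 Y0.000
G1 X24.420 Y9.378
G1 X7.436 Y9.378
G1 X7.436 Y22.619
G1 X0.000 Y22.619
G1 X0.000 Y0.000
; layer 2
G0 Z12.228
G0 X0.000 Y0.000
G1 X24.420 Y0.000
G1 X24.420 Y9.378
G1 X7.436 Y9.378
G1 X7.436 Y22.619
G1 X0.000 Y22.619
G1 X0.000 Y0.000
; layer 3
G0 Z18.342
G0 X0.000 Y0.000
G1 X24.420 Y0.000
G1 X24.420 Y9.378
G1 X7.436 Y9.378
G1 X7.436 Y22.619
G1 X0.000 Y22.619
G1 X0.000 Y0.000
; layer 4
G0 Z24.456
G0 X0.000 Y0.000
G1 X24.420 Y0.000
G1 X24.420 Y9.378
G1 X7.436 Y9.378
G1 X7.436 Y22.619
G1 X0.000 Y22.619
G1 X0.000 Y0.000
M2 ; end

The solid is an L-shaped prism: outer 24.4 × 22.6 mm, arm thicknesses ≈ 9.38 mm (horizontal) and 7.44 mm (vertical), extruded 24.5 mm in z. Slicing at Δz = 6.114 mm — 4 equal slices spanning the solid's height, so layer i sits at z = i·h/4 — gives 4 non-empty perimeters. Each is a 6-segment closed polygon; G0 lifts to the layer z and rapids to the start vertex, then G1 traces the edges.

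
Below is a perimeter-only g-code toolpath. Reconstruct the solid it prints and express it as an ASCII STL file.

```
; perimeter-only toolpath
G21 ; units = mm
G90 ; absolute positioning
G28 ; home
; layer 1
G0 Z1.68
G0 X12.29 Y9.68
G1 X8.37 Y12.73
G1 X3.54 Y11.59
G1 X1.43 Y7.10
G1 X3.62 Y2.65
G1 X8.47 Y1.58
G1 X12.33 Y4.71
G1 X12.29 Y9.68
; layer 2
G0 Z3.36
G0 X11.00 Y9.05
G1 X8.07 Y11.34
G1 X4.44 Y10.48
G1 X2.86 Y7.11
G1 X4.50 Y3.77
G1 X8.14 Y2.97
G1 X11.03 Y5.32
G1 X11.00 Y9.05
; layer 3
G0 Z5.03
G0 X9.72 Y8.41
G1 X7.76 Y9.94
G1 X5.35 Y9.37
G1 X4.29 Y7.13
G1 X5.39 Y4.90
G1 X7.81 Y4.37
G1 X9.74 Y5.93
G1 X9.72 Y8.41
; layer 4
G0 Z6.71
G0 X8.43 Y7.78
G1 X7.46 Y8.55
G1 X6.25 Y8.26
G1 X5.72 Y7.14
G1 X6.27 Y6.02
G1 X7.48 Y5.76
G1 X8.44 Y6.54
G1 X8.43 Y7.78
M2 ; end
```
solid part
  facet normal 0.0000 0.0000 -1.0000
    outer loop
      vertex 2.64 12.70 0.00
      vertex 8.68 14.13 0.00
      vertex 13.57 10.31 0.00
    endloop
  endfacet
  facet normal 0.0000 0.0000 -1.0000
    outer loop
      vertex 0.00 7.09 0.00
      vertex 2.64 12.70 0.00
      vertex 13.57 10.31 0.00
    endloop
  endfacet
  facet normal 0.0000 0.0000 -1.0000
    outer loop
      vertex 2.74 1.52 0.00
      vertex 0.00 7.09 0.00
      vertex 13.57 10.31 0.00
    endloop
  endfacet
  facet normal 0.0000 0.0000 -1.0000
    outer loop
      vertex 8.80 0.19 0.00
      vertex 2.74 1.52 0.00
      vertex 13.57 10.31 0.00
    endloop
  endfacet
  facet normal 0.0000 0.0000 -1.0000
    outer loop
      vertex 13.62 4.10 0.00
      vertex 8.80 0.19 0.00
      vertex 13.57 10.31 0.00
    endloop
  endfacet
  facet normal 0.4883 0.6250 0.6090
    outer loop
      vertex 13.57 10.31 0.00
      vertex 8.68 14.13 0.00
      vertex 7.15 7.15 8.39
    endloop
  endfacet
  facet normal -0.1828 0.7719 0.6089
    outer loop
      vertex 8.68 14.13 0.00
      vertex 2.64 12.70 0.00
      vertex 7.15 7.15 8.39
    endloop
  endfacet
  facet normal -0.7176 0.3377 0.6091
    outer loop
      vertex 2.64 12.70 0.00
      vertex 0.00 7.09 0.00
      vertex 7.15 7.15 8.39
    endloop
  endfacet
  facet normal -0.7117 -0.3501 0.6090
    outer loop
      vertex 0.00 7.09 0.00
      vertex 2.74 1.52 0.00
      vertex 7.15 7.15 8.39
    endloop
  endfacet
  facet normal -0.1700 -0.7746 0.6092
    outer loop
      vertex 2.74 1.52 0.00
      vertex 8.80 0.19 0.00
      vertex 7.15 7.15 8.39
    endloop
  endfacet
  facet normal 0.4996 -0.6159 0.6092
    outer loop
      vertex 8.80 0.19 0.00
      vertex 13.62 4.10 0.00
      vertex 7.15 7.15 8.39
    endloop
  endfacet
  facet normal 0.7930 0.0064 0.6092
    outer loop
      vertex 13.62 4.10 0.00
      vertex 13.57 10.31 0.00
      vertex 7.15 7.15 8.39
    endloop
  endfacet
endsolid part

The G0 Z moves step by Δz≈1.68 mm. The G1 loops shrink linearly with z, so the solid tapers from its base footprint up to z≈8.39. Closing with a flat bottom cap and the tapered top and triangulating gives 12 facets — a regular 7-sided pyramid, base circumscribed radius ≈ 7.15 mm, apex at z ≈ 8.39 mm.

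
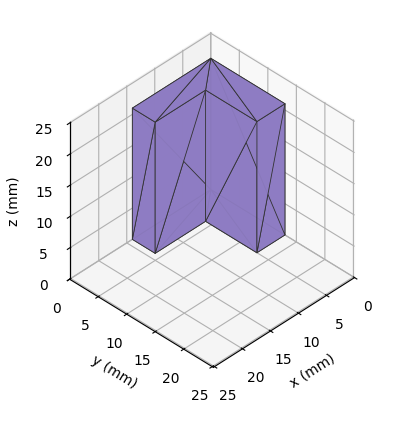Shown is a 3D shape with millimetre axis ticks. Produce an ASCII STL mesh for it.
Reading the render: the shape is an L-shaped prism: outer 14 × 13 mm, arm thicknesses ≈ 4 mm (horizontal) and 5 mm (vertical), extruded 21 mm in z (dimensions read to the nearest mm from the axis ticks). For the STL, each face is triangulated and given an outward normal.

solid part
  facet normal 0.0000 0.0000 -1.0000
    outer loop
      vertex 14.0 4.0 0.0
      vertex 14.0 0.0 0.0
      vertex 0.0 0.0 0.0
    endloop
  endfacet
  facet normal 0.0000 0.0000 -1.0000
    outer loop
      vertex 5.0 4.0 0.0
      vertex 14.0 4.0 0.0
      vertex 0.0 0.0 0.0
    endloop
  endfacet
  facet normal 0.0000 0.0000 -1.0000
    outer loop
      vertex 5.0 13.0 0.0
      vertex 5.0 4.0 0.0
      vertex 0.0 0.0 0.0
    endloop
  endfacet
  facet normal 0.0000 0.0000 -1.0000
    outer loop
      vertex 0.0 13.0 0.0
      vertex 5.0 13.0 0.0
      vertex 0.0 0.0 0.0
    endloop
  endfacet
  facet normal 0.0000 0.0000 1.0000
    outer loop
      vertex 0.0 0.0 21.0
      vertex 14.0 0.0 21.0
      vertex 14.0 4.0 21.0
    endloop
  endfacet
  facet normal 0.0000 0.0000 1.0000
    outer loop
      vertex 0.0 0.0 21.0
      vertex 14.0 4.0 21.0
      vertex 5.0 4.0 21.0
    endloop
  endfacet
  facet normal 0.0000 0.0000 1.0000
    outer loop
      vertex 0.0 0.0 21.0
      vertex 5.0 4.0 21.0
      vertex 5.0 13.0 21.0
    endloop
  endfacet
  facet normal 0.0000 0.0000 1.0000
    outer loop
      vertex 0.0 0.0 21.0
      vertex 5.0 13.0 21.0
      vertex 0.0 13.0 21.0
    endloop
  endfacet
  facet normal 0.0000 -1.0000 0.0000
    outer loop
      vertex 0.0 0.0 0.0
      vertex 14.0 0.0 0.0
      vertex 14.0 0.0 21.0
    endloop
  endfacet
  facet normal 0.0000 -1.0000 0.0000
    outer loop
      vertex 0.0 0.0 0.0
      vertex 14.0 0.0 21.0
      vertex 0.0 0.0 21.0
    endloop
  endfacet
  facet normal 1.0000 0.0000 0.0000
    outer loop
      vertex 14.0 0.0 0.0
      vertex 14.0 4.0 0.0
      vertex 14.0 4.0 21.0
    endloop
  endfacet
  facet normal 1.0000 0.0000 0.0000
    outer loop
      vertex 14.0 0.0 0.0
      vertex 14.0 4.0 21.0
      vertex 14.0 0.0 21.0
    endloop
  endfacet
  facet normal 0.0000 1.0000 0.0000
    outer loop
      vertex 14.0 4.0 0.0
      vertex 5.0 4.0 0.0
      vertex 5.0 4.0 21.0
    endloop
  endfacet
  facet normal 0.0000 1.0000 0.0000
    outer loop
      vertex 14.0 4.0 0.0
      vertex 5.0 4.0 21.0
      vertex 14.0 4.0 21.0
    endloop
  endfacet
  facet normal 1.0000 0.0000 0.0000
    outer loop
      vertex 5.0 4.0 0.0
      vertex 5.0 13.0 0.0
      vertex 5.0 13.0 21.0
    endloop
  endfacet
  facet normal 1.0000 0.0000 0.0000
    outer loop
      vertex 5.0 4.0 0.0
      vertex 5.0 13.0 21.0
      vertex 5.0 4.0 21.0
    endloop
  endfacet
  facet normal 0.0000 1.0000 0.0000
    outer loop
      vertex 5.0 13.0 0.0
      vertex 0.0 13.0 0.0
      vertex 0.0 13.0 21.0
    endloop
  endfacet
  facet normal 0.0000 1.0000 0.0000
    outer loop
      vertex 5.0 13.0 0.0
      vertex 0.0 13.0 21.0
      vertex 5.0 13.0 21.0
    endloop
  endfacet
  facet normal -1.0000 0.0000 0.0000
    outer loop
      vertex 0.0 13.0 0.0
      vertex 0.0 0.0 0.0
      vertex 0.0 0.0 21.0
    endloop
  endfacet
  facet normal -1.0000 0.0000 0.0000
    outer loop
      vertex 0.0 13.0 0.0
      vertex 0.0 0.0 21.0
      vertex 0.0 13.0 21.0
    endloop
  endfacet
endsolid part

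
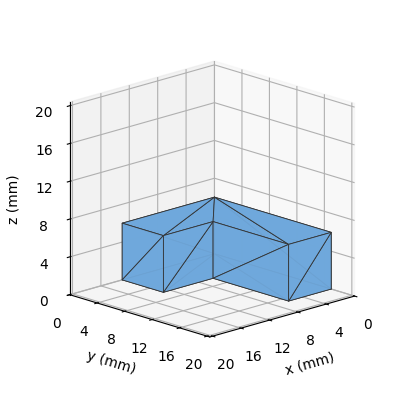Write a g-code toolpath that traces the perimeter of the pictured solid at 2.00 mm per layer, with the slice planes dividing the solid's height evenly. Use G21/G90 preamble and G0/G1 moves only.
Reading the render: the shape is an L-shaped prism: outer 13 × 17 mm, arm thicknesses ≈ 6 mm (horizontal) and 6 mm (vertical), extruded 6 mm in z (dimensions read to the nearest mm from the axis ticks). For the g-code, the solid's height is divided into equal slices at the stated Δz and each level perimeter traced with G1 moves after a G0 lift.

; perimeter-only toolpath
G21 ; units = mm
G90 ; absolute positioning
G28 ; home
; layer 1
G0 Z2.00
G0 X0.00 Y0.00
G1 X13.00 Y0.00
G1 X13.00 Y6.00
G1 X6.00 Y6.00
G1 X6.00 Y17.00
G1 X0.00 Y17.00
G1 X0.00 Y0.00
; layer 2
G0 Z4.00
G0 X0.00 Y0.00
G1 X13.00 Y0.00
G1 X13.00 Y6.00
G1 X6.00 Y6.00
G1 X6.00 Y17.00
G1 X0.00 Y17.00
G1 X0.00 Y0.00
; layer 3
G0 Z6.00
G0 X0.00 Y0.00
G1 X13.00 Y0.00
G1 X13.00 Y6.00
G1 X6.00 Y6.00
G1 X6.00 Y17.00
G1 X0.00 Y17.00
G1 X0.00 Y0.00
M2 ; end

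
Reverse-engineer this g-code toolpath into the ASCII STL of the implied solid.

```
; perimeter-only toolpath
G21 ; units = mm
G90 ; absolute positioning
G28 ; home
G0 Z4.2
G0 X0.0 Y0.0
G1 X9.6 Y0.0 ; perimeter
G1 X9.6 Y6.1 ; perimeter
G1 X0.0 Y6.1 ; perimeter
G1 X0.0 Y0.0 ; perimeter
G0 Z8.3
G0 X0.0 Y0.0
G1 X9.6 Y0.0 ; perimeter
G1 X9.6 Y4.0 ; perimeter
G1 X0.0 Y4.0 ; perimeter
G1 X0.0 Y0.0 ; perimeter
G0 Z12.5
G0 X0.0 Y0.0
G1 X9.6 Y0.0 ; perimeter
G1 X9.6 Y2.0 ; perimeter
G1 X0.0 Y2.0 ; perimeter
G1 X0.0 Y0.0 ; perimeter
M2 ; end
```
solid part
  facet normal 0.0000 0.0000 -1.0000
    outer loop
      vertex 9.6 8.1 0.0
      vertex 9.6 0.0 0.0
      vertex 0.0 0.0 0.0
    endloop
  endfacet
  facet normal 0.0000 0.0000 -1.0000
    outer loop
      vertex 0.0 8.1 0.0
      vertex 9.6 8.1 0.0
      vertex 0.0 0.0 0.0
    endloop
  endfacet
  facet normal 0.0000 -1.0000 0.0000
    outer loop
      vertex 0.0 0.0 0.0
      vertex 9.6 0.0 0.0
      vertex 9.6 0.0 16.7
    endloop
  endfacet
  facet normal 0.0000 -1.0000 0.0000
    outer loop
      vertex 0.0 0.0 0.0
      vertex 9.6 0.0 16.7
      vertex 0.0 0.0 16.7
    endloop
  endfacet
  facet normal 0.0000 0.8998 0.4364
    outer loop
      vertex 0.0 0.0 16.7
      vertex 9.6 0.0 16.7
      vertex 9.6 8.1 0.0
    endloop
  endfacet
  facet normal 0.0000 0.8998 0.4364
    outer loop
      vertex 0.0 0.0 16.7
      vertex 9.6 8.1 0.0
      vertex 0.0 8.1 0.0
    endloop
  endfacet
  facet normal -1.0000 0.0000 0.0000
    outer loop
      vertex 0.0 0.0 16.7
      vertex 0.0 8.1 0.0
      vertex 0.0 0.0 0.0
    endloop
  endfacet
  facet normal 1.0000 0.0000 0.0000
    outer loop
      vertex 9.6 0.0 0.0
      vertex 9.6 8.1 0.0
      vertex 9.6 0.0 16.7
    endloop
  endfacet
endsolid part

The G0 Z moves step by Δz≈4.2 mm. The G1 loops shrink linearly with z, so the solid tapers from its base footprint up to z≈16.7. Closing with a flat bottom cap and the tapered top and triangulating gives 8 facets — a wedge (ramp): 9.6 × 8.1 mm base, rising to 16.7 mm along the y=0 edge and sloping linearly to z=0 at y=8.1.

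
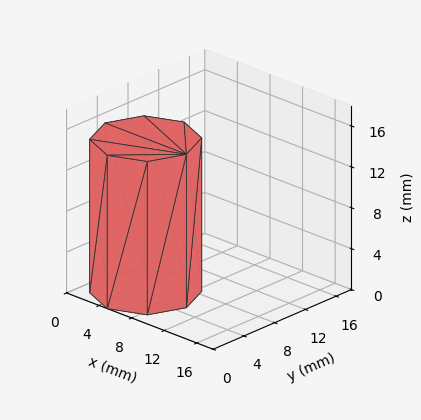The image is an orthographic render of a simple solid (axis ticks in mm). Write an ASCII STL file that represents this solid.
Reading the render: the shape is a regular 8-sided prism (a cylinder approximated with 8 flat sides), circumscribed radius ≈ 5 mm, height ≈ 15 mm (dimensions read to the nearest mm from the axis ticks). For the STL, each face is triangulated and given an outward normal.

solid part
  facet normal 0.0000 0.0000 -1.0000
    outer loop
      vertex 5.00 10.00 0.00
      vertex 8.54 8.54 0.00
      vertex 10.00 5.00 0.00
    endloop
  endfacet
  facet normal 0.0000 0.0000 -1.0000
    outer loop
      vertex 1.46 8.54 0.00
      vertex 5.00 10.00 0.00
      vertex 10.00 5.00 0.00
    endloop
  endfacet
  facet normal 0.0000 0.0000 -1.0000
    outer loop
      vertex 0.00 5.00 0.00
      vertex 1.46 8.54 0.00
      vertex 10.00 5.00 0.00
    endloop
  endfacet
  facet normal 0.0000 0.0000 -1.0000
    outer loop
      vertex 1.46 1.46 0.00
      vertex 0.00 5.00 0.00
      vertex 10.00 5.00 0.00
    endloop
  endfacet
  facet normal 0.0000 0.0000 -1.0000
    outer loop
      vertex 5.00 0.00 0.00
      vertex 1.46 1.46 0.00
      vertex 10.00 5.00 0.00
    endloop
  endfacet
  facet normal 0.0000 0.0000 -1.0000
    outer loop
      vertex 8.54 1.46 0.00
      vertex 5.00 0.00 0.00
      vertex 10.00 5.00 0.00
    endloop
  endfacet
  facet normal 0.0000 0.0000 1.0000
    outer loop
      vertex 10.00 5.00 15.00
      vertex 8.54 8.54 15.00
      vertex 5.00 10.00 15.00
    endloop
  endfacet
  facet normal 0.0000 0.0000 1.0000
    outer loop
      vertex 10.00 5.00 15.00
      vertex 5.00 10.00 15.00
      vertex 1.46 8.54 15.00
    endloop
  endfacet
  facet normal 0.0000 0.0000 1.0000
    outer loop
      vertex 10.00 5.00 15.00
      vertex 1.46 8.54 15.00
      vertex 0.00 5.00 15.00
    endloop
  endfacet
  facet normal 0.0000 0.0000 1.0000
    outer loop
      vertex 10.00 5.00 15.00
      vertex 0.00 5.00 15.00
      vertex 1.46 1.46 15.00
    endloop
  endfacet
  facet normal 0.0000 0.0000 1.0000
    outer loop
      vertex 10.00 5.00 15.00
      vertex 1.46 1.46 15.00
      vertex 5.00 0.00 15.00
    endloop
  endfacet
  facet normal 0.0000 0.0000 1.0000
    outer loop
      vertex 10.00 5.00 15.00
      vertex 5.00 0.00 15.00
      vertex 8.54 1.46 15.00
    endloop
  endfacet
  facet normal 0.9245 0.3813 0.0000
    outer loop
      vertex 10.00 5.00 0.00
      vertex 8.54 8.54 0.00
      vertex 8.54 8.54 15.00
    endloop
  endfacet
  facet normal 0.9245 0.3813 0.0000
    outer loop
      vertex 10.00 5.00 0.00
      vertex 8.54 8.54 15.00
      vertex 10.00 5.00 15.00
    endloop
  endfacet
  facet normal 0.3813 0.9245 0.0000
    outer loop
      vertex 8.54 8.54 0.00
      vertex 5.00 10.00 0.00
      vertex 5.00 10.00 15.00
    endloop
  endfacet
  facet normal 0.3813 0.9245 0.0000
    outer loop
      vertex 8.54 8.54 0.00
      vertex 5.00 10.00 15.00
      vertex 8.54 8.54 15.00
    endloop
  endfacet
  facet normal -0.3813 0.9245 0.0000
    outer loop
      vertex 5.00 10.00 0.00
      vertex 1.46 8.54 0.00
      vertex 1.46 8.54 15.00
    endloop
  endfacet
  facet normal -0.3813 0.9245 0.0000
    outer loop
      vertex 5.00 10.00 0.00
      vertex 1.46 8.54 15.00
      vertex 5.00 10.00 15.00
    endloop
  endfacet
  facet normal -0.9245 0.3813 0.0000
    outer loop
      vertex 1.46 8.54 0.00
      vertex 0.00 5.00 0.00
      vertex 0.00 5.00 15.00
    endloop
  endfacet
  facet normal -0.9245 0.3813 0.0000
    outer loop
      vertex 1.46 8.54 0.00
      vertex 0.00 5.00 15.00
      vertex 1.46 8.54 15.00
    endloop
  endfacet
  facet normal -0.9245 -0.3813 0.0000
    outer loop
      vertex 0.00 5.00 0.00
      vertex 1.46 1.46 0.00
      vertex 1.46 1.46 15.00
    endloop
  endfacet
  facet normal -0.9245 -0.3813 0.0000
    outer loop
      vertex 0.00 5.00 0.00
      vertex 1.46 1.46 15.00
      vertex 0.00 5.00 15.00
    endloop
  endfacet
  facet normal -0.3813 -0.9245 0.0000
    outer loop
      vertex 1.46 1.46 0.00
      vertex 5.00 0.00 0.00
      vertex 5.00 0.00 15.00
    endloop
  endfacet
  facet normal -0.3813 -0.9245 0.0000
    outer loop
      vertex 1.46 1.46 0.00
      vertex 5.00 0.00 15.00
      vertex 1.46 1.46 15.00
    endloop
  endfacet
  facet normal 0.3813 -0.9245 0.0000
    outer loop
      vertex 5.00 0.00 0.00
      vertex 8.54 1.46 0.00
      vertex 8.54 1.46 15.00
    endloop
  endfacet
  facet normal 0.3813 -0.9245 0.0000
    outer loop
      vertex 5.00 0.00 0.00
      vertex 8.54 1.46 15.00
      vertex 5.00 0.00 15.00
    endloop
  endfacet
  facet normal 0.9245 -0.3813 0.0000
    outer loop
      vertex 8.54 1.46 0.00
      vertex 10.00 5.00 0.00
      vertex 10.00 5.00 15.00
    endloop
  endfacet
  facet normal 0.9245 -0.3813 0.0000
    outer loop
      vertex 8.54 1.46 0.00
      vertex 10.00 5.00 15.00
      vertex 8.54 1.46 15.00
    endloop
  endfacet
endsolid part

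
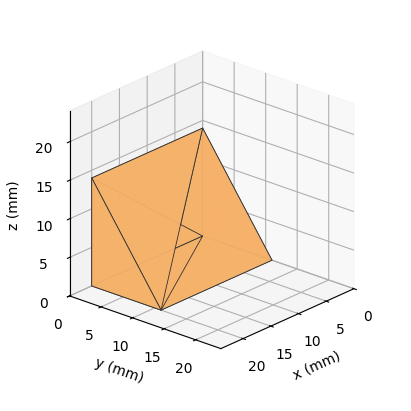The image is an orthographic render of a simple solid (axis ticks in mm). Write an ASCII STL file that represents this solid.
Reading the render: the shape is a wedge (ramp): 20 × 11 mm base, rising to 14 mm along the y=0 edge and sloping linearly to z=0 at y=11 (dimensions read to the nearest mm from the axis ticks). For the STL, each face is triangulated and given an outward normal.

solid part
  facet normal 0.0000 0.0000 -1.0000
    outer loop
      vertex 20.000 11.000 0.000
      vertex 20.000 0.000 0.000
      vertex 0.000 0.000 0.000
    endloop
  endfacet
  facet normal 0.0000 0.0000 -1.0000
    outer loop
      vertex 0.000 11.000 0.000
      vertex 20.000 11.000 0.000
      vertex 0.000 0.000 0.000
    endloop
  endfacet
  facet normal 0.0000 -1.0000 0.0000
    outer loop
      vertex 0.000 0.000 0.000
      vertex 20.000 0.000 0.000
      vertex 20.000 0.000 14.000
    endloop
  endfacet
  facet normal 0.0000 -1.0000 0.0000
    outer loop
      vertex 0.000 0.000 0.000
      vertex 20.000 0.000 14.000
      vertex 0.000 0.000 14.000
    endloop
  endfacet
  facet normal 0.0000 0.7863 0.6178
    outer loop
      vertex 0.000 0.000 14.000
      vertex 20.000 0.000 14.000
      vertex 20.000 11.000 0.000
    endloop
  endfacet
  facet normal 0.0000 0.7863 0.6178
    outer loop
      vertex 0.000 0.000 14.000
      vertex 20.000 11.000 0.000
      vertex 0.000 11.000 0.000
    endloop
  endfacet
  facet normal -1.0000 0.0000 0.0000
    outer loop
      vertex 0.000 0.000 14.000
      vertex 0.000 11.000 0.000
      vertex 0.000 0.000 0.000
    endloop
  endfacet
  facet normal 1.0000 0.0000 0.0000
    outer loop
      vertex 20.000 0.000 0.000
      vertex 20.000 11.000 0.000
      vertex 20.000 0.000 14.000
    endloop
  endfacet
endsolid part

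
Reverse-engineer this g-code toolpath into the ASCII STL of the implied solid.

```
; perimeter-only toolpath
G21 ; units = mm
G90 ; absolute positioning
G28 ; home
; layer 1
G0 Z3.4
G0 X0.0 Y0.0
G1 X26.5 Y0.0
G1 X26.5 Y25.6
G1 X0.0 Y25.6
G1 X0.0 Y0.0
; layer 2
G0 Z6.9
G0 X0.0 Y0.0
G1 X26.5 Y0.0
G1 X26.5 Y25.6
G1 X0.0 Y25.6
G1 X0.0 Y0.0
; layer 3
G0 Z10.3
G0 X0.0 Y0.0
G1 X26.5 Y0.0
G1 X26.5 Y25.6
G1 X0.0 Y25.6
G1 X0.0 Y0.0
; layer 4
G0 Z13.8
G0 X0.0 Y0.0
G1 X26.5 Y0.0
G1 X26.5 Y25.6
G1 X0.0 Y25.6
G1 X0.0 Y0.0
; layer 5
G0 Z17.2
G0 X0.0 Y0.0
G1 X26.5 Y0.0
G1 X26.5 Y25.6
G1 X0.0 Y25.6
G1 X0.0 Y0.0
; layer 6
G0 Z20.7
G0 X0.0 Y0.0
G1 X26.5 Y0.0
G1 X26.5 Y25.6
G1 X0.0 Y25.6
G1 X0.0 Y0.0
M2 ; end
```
solid part
  facet normal 0.0000 0.0000 -1.0000
    outer loop
      vertex 26.5 25.6 0.0
      vertex 26.5 0.0 0.0
      vertex 0.0 0.0 0.0
    endloop
  endfacet
  facet normal 0.0000 0.0000 -1.0000
    outer loop
      vertex 0.0 25.6 0.0
      vertex 26.5 25.6 0.0
      vertex 0.0 0.0 0.0
    endloop
  endfacet
  facet normal 0.0000 0.0000 1.0000
    outer loop
      vertex 0.0 0.0 20.7
      vertex 26.5 0.0 20.7
      vertex 26.5 25.6 20.7
    endloop
  endfacet
  facet normal 0.0000 0.0000 1.0000
    outer loop
      vertex 0.0 0.0 20.7
      vertex 26.5 25.6 20.7
      vertex 0.0 25.6 20.7
    endloop
  endfacet
  facet normal 0.0000 -1.0000 0.0000
    outer loop
      vertex 0.0 0.0 0.0
      vertex 26.5 0.0 0.0
      vertex 26.5 0.0 20.7
    endloop
  endfacet
  facet normal 0.0000 -1.0000 0.0000
    outer loop
      vertex 0.0 0.0 0.0
      vertex 26.5 0.0 20.7
      vertex 0.0 0.0 20.7
    endloop
  endfacet
  facet normal 0.0000 1.0000 0.0000
    outer loop
      vertex 26.5 25.6 20.7
      vertex 26.5 25.6 0.0
      vertex 0.0 25.6 0.0
    endloop
  endfacet
  facet normal 0.0000 1.0000 0.0000
    outer loop
      vertex 0.0 25.6 20.7
      vertex 26.5 25.6 20.7
      vertex 0.0 25.6 0.0
    endloop
  endfacet
  facet normal -1.0000 0.0000 0.0000
    outer loop
      vertex 0.0 25.6 20.7
      vertex 0.0 25.6 0.0
      vertex 0.0 0.0 0.0
    endloop
  endfacet
  facet normal -1.0000 0.0000 0.0000
    outer loop
      vertex 0.0 0.0 20.7
      vertex 0.0 25.6 20.7
      vertex 0.0 0.0 0.0
    endloop
  endfacet
  facet normal 1.0000 0.0000 0.0000
    outer loop
      vertex 26.5 0.0 0.0
      vertex 26.5 25.6 0.0
      vertex 26.5 25.6 20.7
    endloop
  endfacet
  facet normal 1.0000 0.0000 0.0000
    outer loop
      vertex 26.5 0.0 0.0
      vertex 26.5 25.6 20.7
      vertex 26.5 0.0 20.7
    endloop
  endfacet
endsolid part

The G0 Z moves step by Δz≈3.4 mm. Every layer's G1 loop is the same polygon, so the solid is a straight extrusion of it from z=0 to z≈20.7. Closing with flat bottom and top caps and triangulating gives 12 facets — a rectangular box, roughly 26.5 × 25.6 mm footprint and 20.7 mm tall.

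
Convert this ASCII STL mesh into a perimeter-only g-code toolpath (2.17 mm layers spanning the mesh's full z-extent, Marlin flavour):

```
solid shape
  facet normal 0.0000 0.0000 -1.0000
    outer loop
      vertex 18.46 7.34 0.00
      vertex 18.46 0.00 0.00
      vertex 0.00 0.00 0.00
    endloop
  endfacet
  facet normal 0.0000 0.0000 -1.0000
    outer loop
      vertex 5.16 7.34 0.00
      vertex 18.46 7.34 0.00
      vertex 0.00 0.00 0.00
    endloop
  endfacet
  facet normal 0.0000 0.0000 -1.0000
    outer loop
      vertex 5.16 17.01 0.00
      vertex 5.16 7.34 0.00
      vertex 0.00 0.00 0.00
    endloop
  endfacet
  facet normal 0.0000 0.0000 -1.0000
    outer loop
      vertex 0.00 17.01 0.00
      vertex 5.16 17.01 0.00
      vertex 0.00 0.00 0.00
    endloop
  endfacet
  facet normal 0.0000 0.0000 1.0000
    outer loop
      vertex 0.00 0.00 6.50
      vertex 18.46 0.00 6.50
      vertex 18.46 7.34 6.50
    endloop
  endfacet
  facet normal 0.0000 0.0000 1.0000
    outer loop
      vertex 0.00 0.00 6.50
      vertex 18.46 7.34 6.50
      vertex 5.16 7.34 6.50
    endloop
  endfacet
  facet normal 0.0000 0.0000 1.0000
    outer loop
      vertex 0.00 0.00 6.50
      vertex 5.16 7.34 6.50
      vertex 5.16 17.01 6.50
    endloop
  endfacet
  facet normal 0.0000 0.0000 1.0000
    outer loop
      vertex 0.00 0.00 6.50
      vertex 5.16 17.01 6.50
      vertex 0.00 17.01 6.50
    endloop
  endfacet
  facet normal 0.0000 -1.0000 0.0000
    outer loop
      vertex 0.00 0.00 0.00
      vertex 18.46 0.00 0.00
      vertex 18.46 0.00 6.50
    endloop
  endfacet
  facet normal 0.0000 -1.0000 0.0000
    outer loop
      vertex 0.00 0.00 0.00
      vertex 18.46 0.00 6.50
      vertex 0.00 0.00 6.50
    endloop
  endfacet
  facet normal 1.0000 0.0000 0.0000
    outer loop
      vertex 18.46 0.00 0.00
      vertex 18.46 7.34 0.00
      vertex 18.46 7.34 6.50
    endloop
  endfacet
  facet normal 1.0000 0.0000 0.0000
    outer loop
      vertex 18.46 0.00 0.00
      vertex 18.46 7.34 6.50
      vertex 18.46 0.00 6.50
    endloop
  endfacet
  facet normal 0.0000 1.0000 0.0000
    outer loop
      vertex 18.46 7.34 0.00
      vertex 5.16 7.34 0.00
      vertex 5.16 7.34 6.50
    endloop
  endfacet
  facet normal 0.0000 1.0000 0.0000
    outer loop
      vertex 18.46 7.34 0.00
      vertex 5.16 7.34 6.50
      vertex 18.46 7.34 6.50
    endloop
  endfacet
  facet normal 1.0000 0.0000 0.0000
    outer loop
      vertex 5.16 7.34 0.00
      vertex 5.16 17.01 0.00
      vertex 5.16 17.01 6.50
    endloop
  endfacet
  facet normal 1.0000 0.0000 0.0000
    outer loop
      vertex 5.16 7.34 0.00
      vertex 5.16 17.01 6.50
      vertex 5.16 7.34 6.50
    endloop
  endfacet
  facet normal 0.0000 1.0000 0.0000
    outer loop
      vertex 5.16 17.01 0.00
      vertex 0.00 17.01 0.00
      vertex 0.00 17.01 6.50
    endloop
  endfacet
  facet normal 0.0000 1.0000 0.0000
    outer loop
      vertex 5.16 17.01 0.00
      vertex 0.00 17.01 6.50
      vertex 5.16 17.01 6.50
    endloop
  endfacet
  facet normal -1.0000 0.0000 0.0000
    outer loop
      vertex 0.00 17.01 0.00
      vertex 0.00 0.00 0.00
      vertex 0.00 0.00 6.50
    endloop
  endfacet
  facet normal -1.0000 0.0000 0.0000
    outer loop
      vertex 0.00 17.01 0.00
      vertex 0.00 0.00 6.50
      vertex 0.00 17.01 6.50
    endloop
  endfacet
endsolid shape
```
; perimeter-only toolpath
G21 ; units = mm
G90 ; absolute positioning
G28 ; home
; layer 1
G0 Z2.17
G0 X0.00 Y0.00
G1 X18.46 Y0.00
G1 X18.46 Y7.34
G1 X5.16 Y7.34
G1 X5.16 Y17.01
G1 X0.00 Y17.01
G1 X0.00 Y0.00
; layer 2
G0 Z4.33
G0 X0.00 Y0.00
G1 X18.46 Y0.00
G1 X18.46 Y7.34
G1 X5.16 Y7.34
G1 X5.16 Y17.01
G1 X0.00 Y17.01
G1 X0.00 Y0.00
; layer 3
G0 Z6.50
G0 X0.00 Y0.00
G1 X18.46 Y0.00
G1 X18.46 Y7.34
G1 X5.16 Y7.34
G1 X5.16 Y17.01
G1 X0.00 Y17.01
G1 X0.00 Y0.00
M2 ; end

The solid is an L-shaped prism: outer 18.5 × 17 mm, arm thicknesses ≈ 7.34 mm (horizontal) and 5.16 mm (vertical), extruded 6.5 mm in z. Slicing at Δz = 2.17 mm — 3 equal slices spanning the solid's height, so layer i sits at z = i·h/3 — gives 3 non-empty perimeters. Each is a 6-segment closed polygon; G0 lifts to the layer z and rapids to the start vertex, then G1 traces the edges.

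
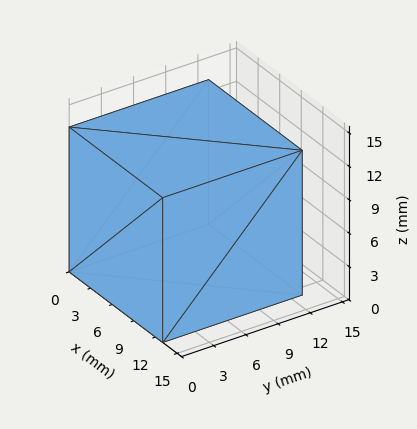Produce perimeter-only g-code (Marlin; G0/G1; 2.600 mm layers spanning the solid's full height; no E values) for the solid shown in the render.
Reading the render: the shape is a rectangular box, roughly 13 × 13 mm footprint and 13 mm tall (dimensions read to the nearest mm from the axis ticks). For the g-code, the solid's height is divided into equal slices at the stated Δz and each level perimeter traced with G1 moves after a G0 lift.

; perimeter-only toolpath
G21 ; units = mm
G90 ; absolute positioning
G28 ; home
; layer 1
G0 Z2.600
G0 X0.000 Y0.000
G1 X13.000 Y0.000
G1 X13.000 Y13.000
G1 X0.000 Y13.000
G1 X0.000 Y0.000
; layer 2
G0 Z5.200
G0 X0.000 Y0.000
G1 X13.000 Y0.000
G1 X13.000 Y13.000
G1 X0.000 Y13.000
G1 X0.000 Y0.000
; layer 3
G0 Z7.800
G0 X0.000 Y0.000
G1 X13.000 Y0.000
G1 X13.000 Y13.000
G1 X0.000 Y13.000
G1 X0.000 Y0.000
; layer 4
G0 Z10.400
G0 X0.000 Y0.000
G1 X13.000 Y0.000
G1 X13.000 Y13.000
G1 X0.000 Y13.000
G1 X0.000 Y0.000
; layer 5
G0 Z13.000
G0 X0.000 Y0.000
G1 X13.000 Y0.000
G1 X13.000 Y13.000
G1 X0.000 Y13.000
G1 X0.000 Y0.000
M2 ; end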